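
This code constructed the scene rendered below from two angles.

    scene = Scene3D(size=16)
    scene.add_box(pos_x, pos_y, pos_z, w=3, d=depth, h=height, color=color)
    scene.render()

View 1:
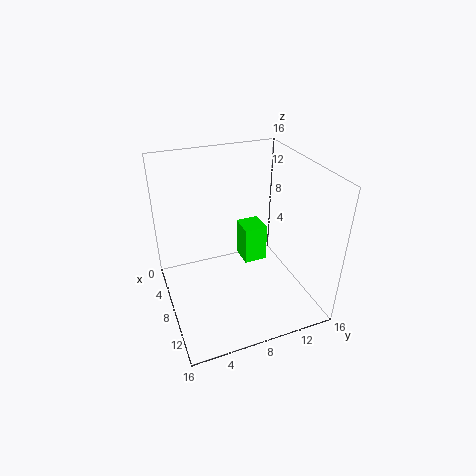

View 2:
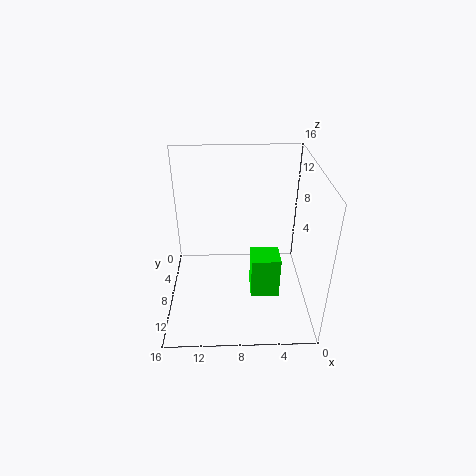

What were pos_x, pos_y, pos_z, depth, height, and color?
pos_x = 3.75
pos_y = 9.5
pos_z = 3.25
depth = 2.75
height = 4.5
color = 'lime'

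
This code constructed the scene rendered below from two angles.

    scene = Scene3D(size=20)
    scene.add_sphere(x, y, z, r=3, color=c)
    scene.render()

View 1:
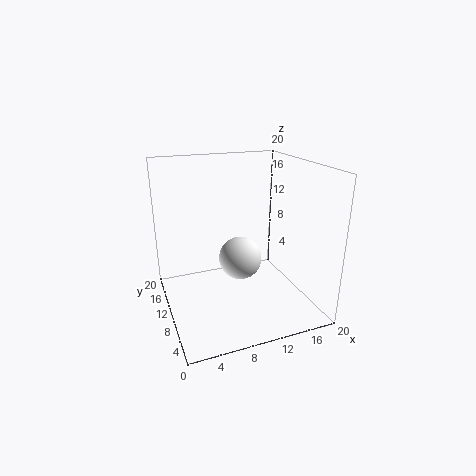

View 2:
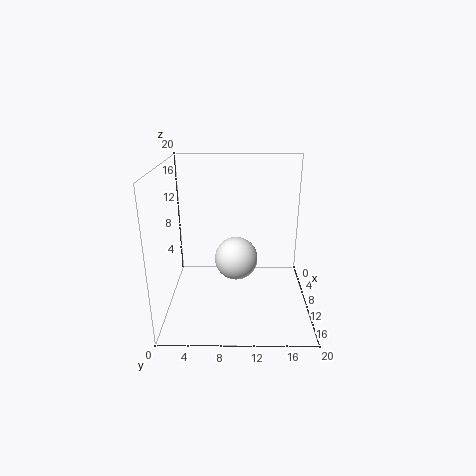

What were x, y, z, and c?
x = 10.25, y = 9.75, z = 7, c = 'white'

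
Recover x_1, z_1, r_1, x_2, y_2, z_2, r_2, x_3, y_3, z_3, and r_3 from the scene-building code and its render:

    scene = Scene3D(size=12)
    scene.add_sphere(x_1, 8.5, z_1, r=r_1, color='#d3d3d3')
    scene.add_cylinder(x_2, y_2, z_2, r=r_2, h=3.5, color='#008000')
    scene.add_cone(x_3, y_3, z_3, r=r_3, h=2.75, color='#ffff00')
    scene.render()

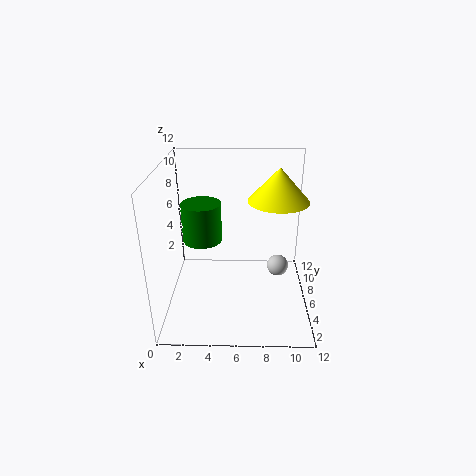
x_1 = 9.75; z_1 = 1.75; r_1 = 1; x_2 = 2.75; y_2 = 8; z_2 = 4.75; r_2 = 1.75; x_3 = 9.25; y_3 = 6.75; z_3 = 9; r_3 = 2.5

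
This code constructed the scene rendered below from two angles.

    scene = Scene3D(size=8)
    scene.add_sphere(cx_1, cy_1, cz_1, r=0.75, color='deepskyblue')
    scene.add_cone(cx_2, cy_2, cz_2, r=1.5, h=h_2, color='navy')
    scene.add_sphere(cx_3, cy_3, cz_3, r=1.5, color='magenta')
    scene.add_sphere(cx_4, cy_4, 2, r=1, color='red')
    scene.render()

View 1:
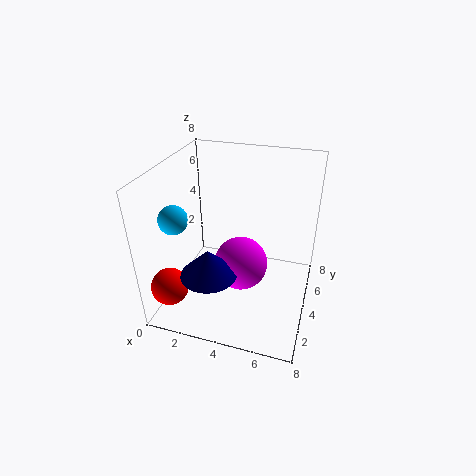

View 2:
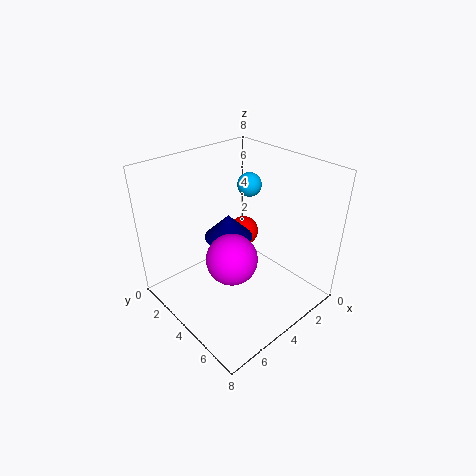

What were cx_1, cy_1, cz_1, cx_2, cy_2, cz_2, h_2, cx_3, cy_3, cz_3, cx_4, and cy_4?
cx_1 = 1.25, cy_1 = 2, cz_1 = 5.75, cx_2 = 3, cy_2 = 2, cz_2 = 2.75, h_2 = 1.5, cx_3 = 4.25, cy_3 = 3.75, cz_3 = 2.5, cx_4 = 1, cy_4 = 1.25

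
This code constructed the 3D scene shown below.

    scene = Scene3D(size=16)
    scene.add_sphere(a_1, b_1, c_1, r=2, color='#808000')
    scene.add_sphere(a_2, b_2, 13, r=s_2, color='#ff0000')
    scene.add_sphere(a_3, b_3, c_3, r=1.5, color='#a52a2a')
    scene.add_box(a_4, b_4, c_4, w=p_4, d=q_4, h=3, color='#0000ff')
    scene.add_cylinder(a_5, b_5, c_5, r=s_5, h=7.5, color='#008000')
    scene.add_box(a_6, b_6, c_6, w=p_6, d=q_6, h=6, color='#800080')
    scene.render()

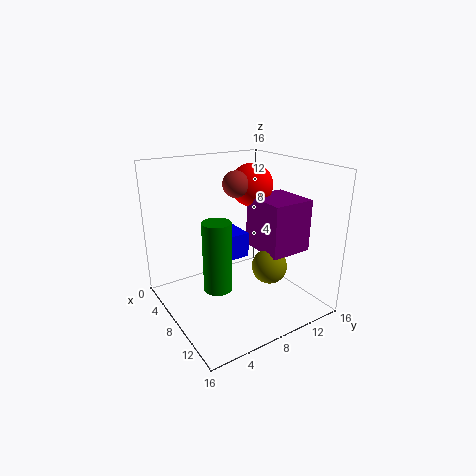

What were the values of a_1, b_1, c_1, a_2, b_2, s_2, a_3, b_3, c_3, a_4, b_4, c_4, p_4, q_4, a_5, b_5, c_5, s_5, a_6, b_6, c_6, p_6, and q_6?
a_1 = 10, b_1 = 11, c_1 = 4.5, a_2 = 5.5, b_2 = 11.5, s_2 = 2.5, a_3 = 6, b_3 = 9, c_3 = 13.5, a_4 = 3, b_4 = 6.5, c_4 = 4.5, p_4 = 3.5, q_4 = 4, a_5 = 9.5, b_5 = 4.5, c_5 = 3.5, s_5 = 1.5, a_6 = 6, b_6 = 10.5, c_6 = 6, p_6 = 5.5, q_6 = 5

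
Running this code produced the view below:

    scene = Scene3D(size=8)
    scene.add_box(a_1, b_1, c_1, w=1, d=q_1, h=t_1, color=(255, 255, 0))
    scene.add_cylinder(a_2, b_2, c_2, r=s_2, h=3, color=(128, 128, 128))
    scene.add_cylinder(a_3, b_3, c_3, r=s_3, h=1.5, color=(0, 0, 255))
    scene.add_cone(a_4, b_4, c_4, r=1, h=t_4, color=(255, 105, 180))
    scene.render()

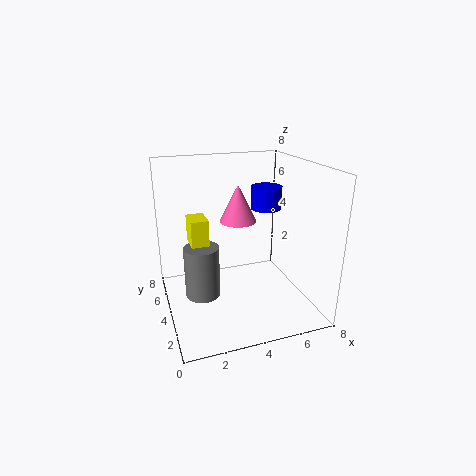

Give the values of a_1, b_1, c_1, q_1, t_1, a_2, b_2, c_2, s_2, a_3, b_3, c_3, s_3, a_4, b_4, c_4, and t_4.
a_1 = 1.5, b_1 = 4.5, c_1 = 3.5, q_1 = 1.5, t_1 = 1.5, a_2 = 2, b_2 = 4.5, c_2 = 0.5, s_2 = 1, a_3 = 7, b_3 = 7, c_3 = 4.5, s_3 = 1, a_4 = 4, b_4 = 4, c_4 = 5, t_4 = 2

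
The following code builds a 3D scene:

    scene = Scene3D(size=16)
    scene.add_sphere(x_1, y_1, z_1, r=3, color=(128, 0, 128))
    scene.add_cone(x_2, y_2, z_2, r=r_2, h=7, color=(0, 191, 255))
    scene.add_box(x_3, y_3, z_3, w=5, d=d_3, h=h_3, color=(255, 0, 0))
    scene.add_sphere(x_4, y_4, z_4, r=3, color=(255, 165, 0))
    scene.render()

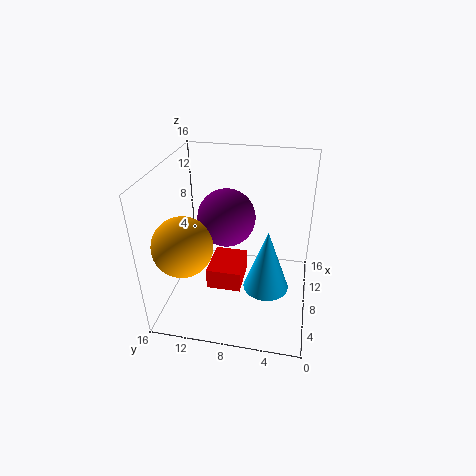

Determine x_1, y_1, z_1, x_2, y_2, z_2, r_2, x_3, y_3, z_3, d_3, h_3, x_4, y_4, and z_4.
x_1 = 7
y_1 = 9
z_1 = 11
x_2 = 6.5
y_2 = 4.5
z_2 = 3
r_2 = 2.5
x_3 = 6.5
y_3 = 7.5
z_3 = 1.5
d_3 = 4
h_3 = 2.5
x_4 = 3
y_4 = 12.5
z_4 = 9.5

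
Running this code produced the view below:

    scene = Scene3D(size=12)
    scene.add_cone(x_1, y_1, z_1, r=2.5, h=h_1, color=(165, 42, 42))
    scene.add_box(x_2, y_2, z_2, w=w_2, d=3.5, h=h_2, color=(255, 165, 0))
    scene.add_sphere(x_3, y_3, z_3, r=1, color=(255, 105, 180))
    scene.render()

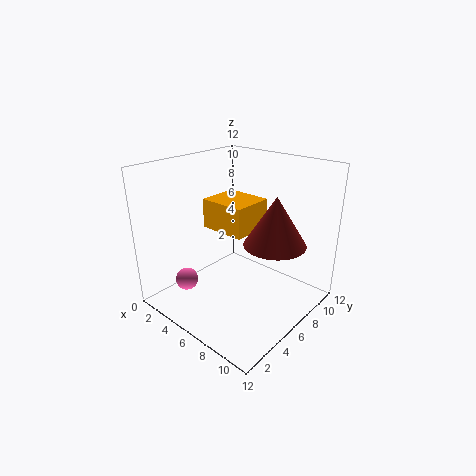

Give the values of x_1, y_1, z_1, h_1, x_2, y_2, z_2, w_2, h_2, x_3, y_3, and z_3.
x_1 = 9
y_1 = 7
z_1 = 6
h_1 = 4
x_2 = 3
y_2 = 5
z_2 = 6.5
w_2 = 4
h_2 = 2.5
x_3 = 2
y_3 = 3.5
z_3 = 1.5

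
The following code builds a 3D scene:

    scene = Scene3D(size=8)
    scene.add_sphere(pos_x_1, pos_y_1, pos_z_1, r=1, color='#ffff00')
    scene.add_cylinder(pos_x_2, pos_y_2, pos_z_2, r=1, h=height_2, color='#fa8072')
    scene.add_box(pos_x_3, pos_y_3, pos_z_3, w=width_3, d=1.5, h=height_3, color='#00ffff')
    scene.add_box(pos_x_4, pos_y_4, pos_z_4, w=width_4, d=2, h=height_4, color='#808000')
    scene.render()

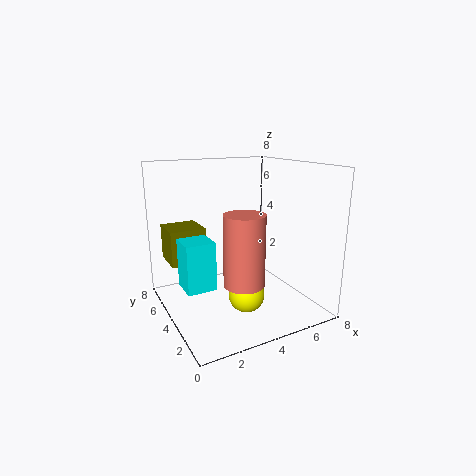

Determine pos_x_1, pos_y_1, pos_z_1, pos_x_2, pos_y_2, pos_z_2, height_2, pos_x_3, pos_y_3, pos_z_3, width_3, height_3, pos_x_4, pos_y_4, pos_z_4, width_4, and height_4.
pos_x_1 = 4; pos_y_1 = 3; pos_z_1 = 1; pos_x_2 = 3; pos_y_2 = 1.5; pos_z_2 = 2.5; height_2 = 3.5; pos_x_3 = 0.5; pos_y_3 = 2.5; pos_z_3 = 2; width_3 = 1.5; height_3 = 2.5; pos_x_4 = 0.5; pos_y_4 = 5; pos_z_4 = 2.5; width_4 = 2; height_4 = 2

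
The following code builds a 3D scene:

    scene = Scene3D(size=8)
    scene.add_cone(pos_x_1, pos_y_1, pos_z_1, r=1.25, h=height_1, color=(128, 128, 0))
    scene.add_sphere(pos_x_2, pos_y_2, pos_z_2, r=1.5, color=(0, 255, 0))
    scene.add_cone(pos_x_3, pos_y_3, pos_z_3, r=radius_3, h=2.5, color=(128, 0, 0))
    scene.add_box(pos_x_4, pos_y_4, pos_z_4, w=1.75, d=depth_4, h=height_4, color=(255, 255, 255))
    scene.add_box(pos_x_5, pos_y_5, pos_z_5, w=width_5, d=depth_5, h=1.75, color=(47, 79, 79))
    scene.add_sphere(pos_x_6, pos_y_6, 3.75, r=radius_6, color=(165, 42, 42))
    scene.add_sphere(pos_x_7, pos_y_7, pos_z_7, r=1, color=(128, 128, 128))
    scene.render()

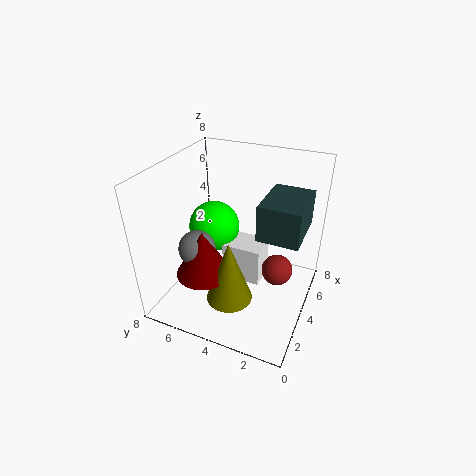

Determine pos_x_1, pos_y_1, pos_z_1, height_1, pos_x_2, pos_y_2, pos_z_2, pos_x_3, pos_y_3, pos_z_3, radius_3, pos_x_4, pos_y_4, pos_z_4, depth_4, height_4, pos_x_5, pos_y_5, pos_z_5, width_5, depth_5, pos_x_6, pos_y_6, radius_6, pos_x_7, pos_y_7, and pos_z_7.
pos_x_1 = 2.25; pos_y_1 = 3.75; pos_z_1 = 1.25; height_1 = 3.5; pos_x_2 = 5; pos_y_2 = 6; pos_z_2 = 3.75; pos_x_3 = 2.25; pos_y_3 = 5.25; pos_z_3 = 2.5; radius_3 = 1.5; pos_x_4 = 4; pos_y_4 = 2.75; pos_z_4 = 1; depth_4 = 2.25; height_4 = 2.25; pos_x_5 = 2; pos_y_5 = 0.25; pos_z_5 = 5.5; width_5 = 2.75; depth_5 = 2; pos_x_6 = 2.5; pos_y_6 = 1.25; radius_6 = 0.75; pos_x_7 = 2.5; pos_y_7 = 5.75; pos_z_7 = 3.75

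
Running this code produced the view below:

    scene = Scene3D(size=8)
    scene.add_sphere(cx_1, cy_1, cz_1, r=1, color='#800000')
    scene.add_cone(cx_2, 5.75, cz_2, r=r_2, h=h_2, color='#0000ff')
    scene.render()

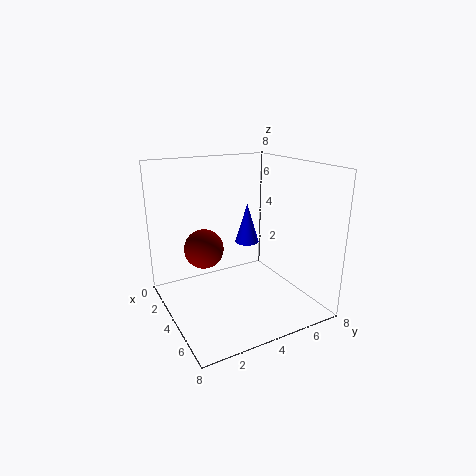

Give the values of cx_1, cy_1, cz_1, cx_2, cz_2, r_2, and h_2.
cx_1 = 4.5; cy_1 = 1.75; cz_1 = 4; cx_2 = 2; cz_2 = 2.75; r_2 = 0.75; h_2 = 2.5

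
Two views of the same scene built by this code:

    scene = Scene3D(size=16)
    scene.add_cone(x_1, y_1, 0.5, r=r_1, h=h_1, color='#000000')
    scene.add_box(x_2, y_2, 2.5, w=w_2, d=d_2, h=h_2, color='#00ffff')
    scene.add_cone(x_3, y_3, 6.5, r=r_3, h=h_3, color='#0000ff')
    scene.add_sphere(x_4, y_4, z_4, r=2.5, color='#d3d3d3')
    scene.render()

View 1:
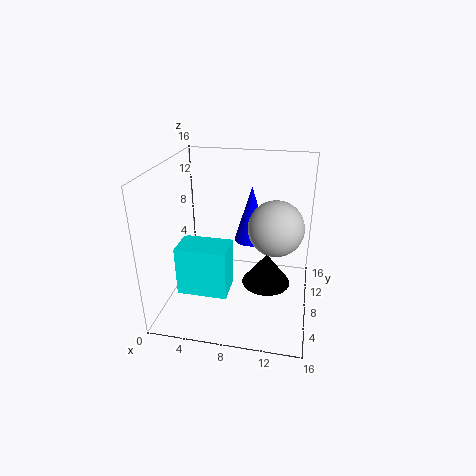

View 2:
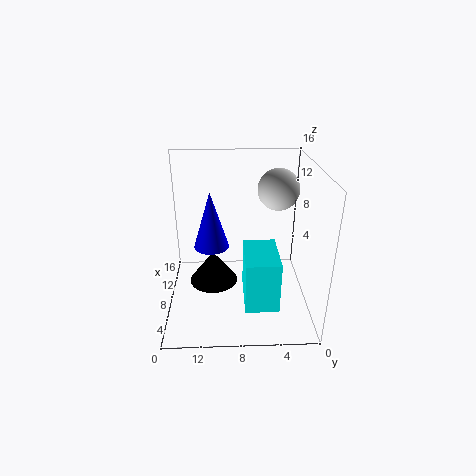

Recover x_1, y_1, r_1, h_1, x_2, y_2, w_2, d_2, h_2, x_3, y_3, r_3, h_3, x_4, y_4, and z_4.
x_1 = 11, y_1 = 11, r_1 = 3, h_1 = 4, x_2 = 2, y_2 = 4, w_2 = 5.5, d_2 = 3.5, h_2 = 5.5, x_3 = 9, y_3 = 11, r_3 = 2, h_3 = 6.5, x_4 = 12.5, y_4 = 3, z_4 = 12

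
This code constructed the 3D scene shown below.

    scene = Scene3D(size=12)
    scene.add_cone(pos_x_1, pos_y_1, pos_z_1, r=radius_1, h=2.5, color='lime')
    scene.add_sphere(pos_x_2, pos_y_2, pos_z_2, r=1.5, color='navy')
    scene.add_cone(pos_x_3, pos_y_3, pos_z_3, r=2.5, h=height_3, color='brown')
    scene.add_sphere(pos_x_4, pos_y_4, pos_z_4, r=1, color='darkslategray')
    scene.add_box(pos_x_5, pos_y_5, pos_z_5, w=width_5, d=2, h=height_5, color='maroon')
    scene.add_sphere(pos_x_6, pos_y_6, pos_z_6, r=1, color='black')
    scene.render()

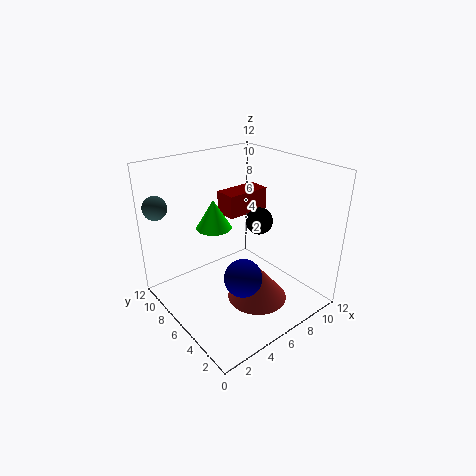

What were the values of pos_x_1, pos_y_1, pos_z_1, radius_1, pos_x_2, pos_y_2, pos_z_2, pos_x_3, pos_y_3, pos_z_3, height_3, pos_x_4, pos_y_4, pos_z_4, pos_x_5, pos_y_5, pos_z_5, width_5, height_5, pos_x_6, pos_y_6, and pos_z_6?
pos_x_1 = 5, pos_y_1 = 8, pos_z_1 = 6.5, radius_1 = 1.5, pos_x_2 = 4.5, pos_y_2 = 3.5, pos_z_2 = 4, pos_x_3 = 6.5, pos_y_3 = 4, pos_z_3 = 1, height_3 = 3, pos_x_4 = 1, pos_y_4 = 10.5, pos_z_4 = 8.5, pos_x_5 = 6.5, pos_y_5 = 7.5, pos_z_5 = 7, width_5 = 4, height_5 = 2, pos_x_6 = 6, pos_y_6 = 3.5, pos_z_6 = 8.5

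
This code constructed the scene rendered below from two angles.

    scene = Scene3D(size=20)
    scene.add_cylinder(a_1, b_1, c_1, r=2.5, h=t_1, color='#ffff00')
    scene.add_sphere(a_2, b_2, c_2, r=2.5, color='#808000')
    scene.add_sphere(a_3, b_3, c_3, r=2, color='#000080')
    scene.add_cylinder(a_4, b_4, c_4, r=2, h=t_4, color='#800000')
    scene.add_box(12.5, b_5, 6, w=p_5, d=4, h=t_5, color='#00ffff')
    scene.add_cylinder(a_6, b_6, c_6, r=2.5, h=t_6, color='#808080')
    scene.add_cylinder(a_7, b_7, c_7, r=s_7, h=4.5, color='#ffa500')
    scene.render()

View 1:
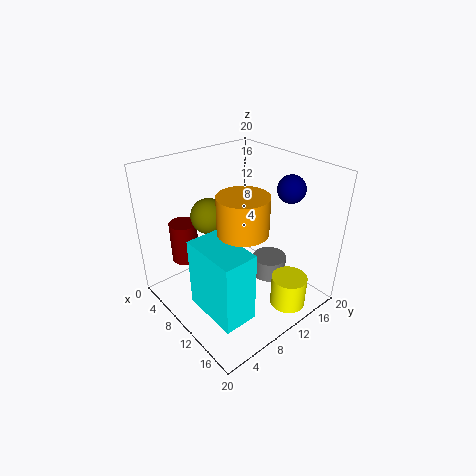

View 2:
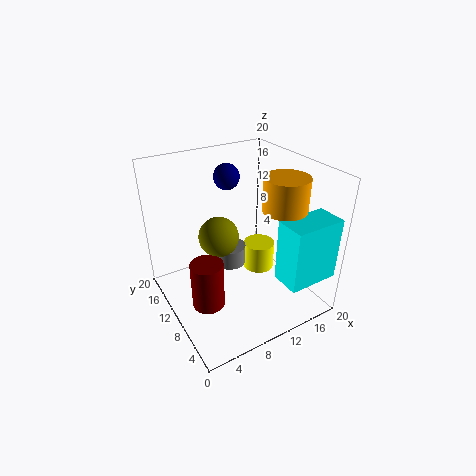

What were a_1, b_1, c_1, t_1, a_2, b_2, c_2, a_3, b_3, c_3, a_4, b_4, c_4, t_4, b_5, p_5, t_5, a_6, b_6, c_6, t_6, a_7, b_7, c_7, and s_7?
a_1 = 16.5
b_1 = 14
c_1 = 0.5
t_1 = 4.5
a_2 = 6
b_2 = 8
c_2 = 12.5
a_3 = 12.5
b_3 = 17.5
c_3 = 16
a_4 = 3
b_4 = 5.5
c_4 = 5
t_4 = 6
b_5 = 0.5
p_5 = 7
t_5 = 8.5
a_6 = 11.5
b_6 = 15
c_6 = 2.5
t_6 = 3
a_7 = 15
b_7 = 6.5
c_7 = 14.5
s_7 = 3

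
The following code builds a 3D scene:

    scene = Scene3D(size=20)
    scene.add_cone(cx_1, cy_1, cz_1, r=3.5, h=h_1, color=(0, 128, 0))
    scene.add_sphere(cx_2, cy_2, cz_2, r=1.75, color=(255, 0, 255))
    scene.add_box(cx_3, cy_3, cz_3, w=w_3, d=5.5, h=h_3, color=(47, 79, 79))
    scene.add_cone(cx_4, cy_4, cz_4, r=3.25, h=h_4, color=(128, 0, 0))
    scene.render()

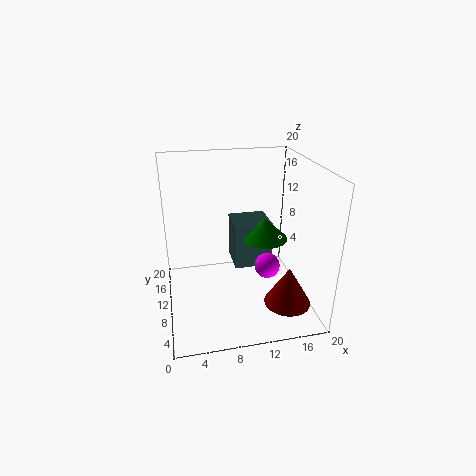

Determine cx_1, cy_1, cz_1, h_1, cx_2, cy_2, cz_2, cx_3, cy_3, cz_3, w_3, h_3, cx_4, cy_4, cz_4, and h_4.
cx_1 = 14.75, cy_1 = 13, cz_1 = 8, h_1 = 3.25, cx_2 = 13.75, cy_2 = 8, cz_2 = 6.25, cx_3 = 10.25, cy_3 = 12.75, cz_3 = 3.25, w_3 = 5.75, h_3 = 7, cx_4 = 16.25, cy_4 = 5.75, cz_4 = 1.25, h_4 = 5.5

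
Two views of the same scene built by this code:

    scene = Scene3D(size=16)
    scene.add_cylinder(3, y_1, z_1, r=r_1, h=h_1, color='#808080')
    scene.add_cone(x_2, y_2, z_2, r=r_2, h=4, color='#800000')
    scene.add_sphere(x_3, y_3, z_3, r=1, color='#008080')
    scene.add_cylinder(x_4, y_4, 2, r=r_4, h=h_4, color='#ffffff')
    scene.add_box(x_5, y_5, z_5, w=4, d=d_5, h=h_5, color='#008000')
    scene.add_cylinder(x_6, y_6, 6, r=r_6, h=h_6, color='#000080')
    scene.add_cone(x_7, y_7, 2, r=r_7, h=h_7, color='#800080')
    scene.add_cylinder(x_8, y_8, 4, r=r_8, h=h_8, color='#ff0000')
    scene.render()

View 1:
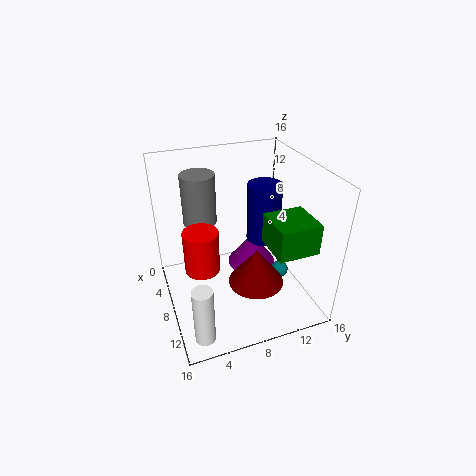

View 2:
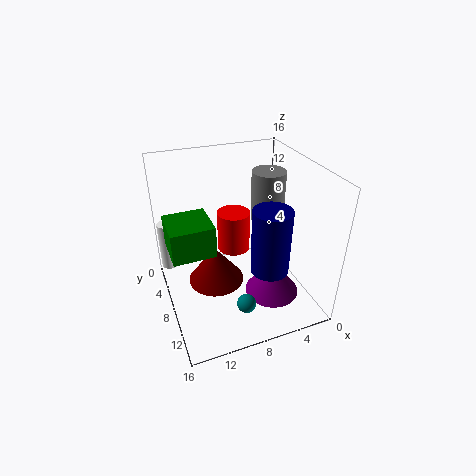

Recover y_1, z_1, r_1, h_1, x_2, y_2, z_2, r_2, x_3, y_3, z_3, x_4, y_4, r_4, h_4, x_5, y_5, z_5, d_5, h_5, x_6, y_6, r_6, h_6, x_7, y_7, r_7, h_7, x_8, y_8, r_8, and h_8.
y_1 = 5; z_1 = 8; r_1 = 2; h_1 = 6; x_2 = 11; y_2 = 9; z_2 = 4; r_2 = 3; x_3 = 9; y_3 = 13; z_3 = 3; x_4 = 15; y_4 = 2; r_4 = 1; h_4 = 6; x_5 = 12; y_5 = 9; z_5 = 10; d_5 = 4; h_5 = 3; x_6 = 6; y_6 = 12; r_6 = 2; h_6 = 7; x_7 = 5; y_7 = 11; r_7 = 3; h_7 = 4; x_8 = 7; y_8 = 4; r_8 = 2; h_8 = 5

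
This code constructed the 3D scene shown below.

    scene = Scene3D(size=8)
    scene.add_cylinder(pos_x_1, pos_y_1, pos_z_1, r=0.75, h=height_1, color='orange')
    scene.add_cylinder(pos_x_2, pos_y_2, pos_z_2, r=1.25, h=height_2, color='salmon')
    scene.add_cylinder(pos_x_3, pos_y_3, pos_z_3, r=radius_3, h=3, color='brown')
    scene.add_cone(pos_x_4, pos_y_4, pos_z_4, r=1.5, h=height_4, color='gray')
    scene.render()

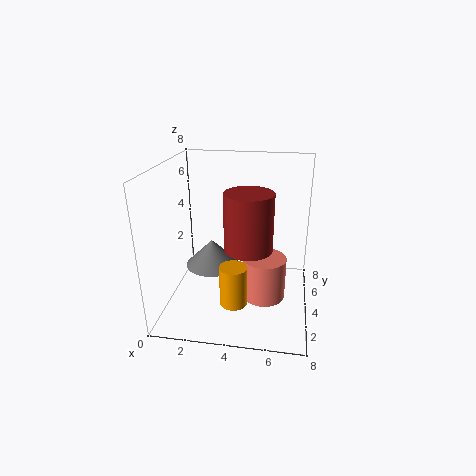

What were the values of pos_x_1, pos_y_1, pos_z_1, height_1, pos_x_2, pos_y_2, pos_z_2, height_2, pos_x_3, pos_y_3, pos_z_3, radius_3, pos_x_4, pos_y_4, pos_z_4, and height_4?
pos_x_1 = 4
pos_y_1 = 2.5
pos_z_1 = 0.75
height_1 = 2.25
pos_x_2 = 5.5
pos_y_2 = 4.25
pos_z_2 = 0.25
height_2 = 2.5
pos_x_3 = 4.75
pos_y_3 = 2.75
pos_z_3 = 4
radius_3 = 1.25
pos_x_4 = 2.5
pos_y_4 = 4
pos_z_4 = 2.25
height_4 = 1.5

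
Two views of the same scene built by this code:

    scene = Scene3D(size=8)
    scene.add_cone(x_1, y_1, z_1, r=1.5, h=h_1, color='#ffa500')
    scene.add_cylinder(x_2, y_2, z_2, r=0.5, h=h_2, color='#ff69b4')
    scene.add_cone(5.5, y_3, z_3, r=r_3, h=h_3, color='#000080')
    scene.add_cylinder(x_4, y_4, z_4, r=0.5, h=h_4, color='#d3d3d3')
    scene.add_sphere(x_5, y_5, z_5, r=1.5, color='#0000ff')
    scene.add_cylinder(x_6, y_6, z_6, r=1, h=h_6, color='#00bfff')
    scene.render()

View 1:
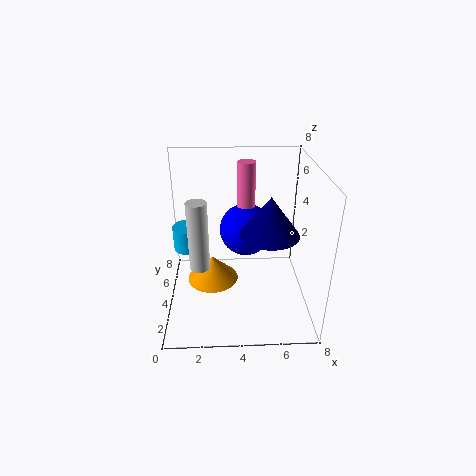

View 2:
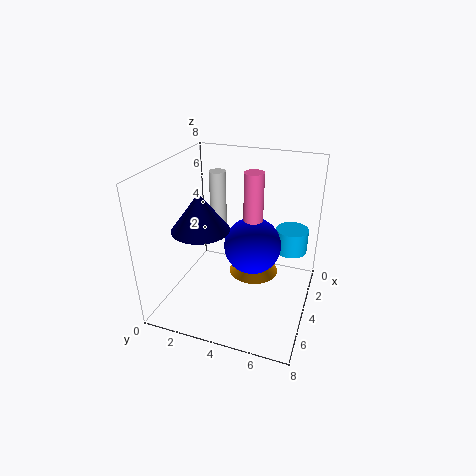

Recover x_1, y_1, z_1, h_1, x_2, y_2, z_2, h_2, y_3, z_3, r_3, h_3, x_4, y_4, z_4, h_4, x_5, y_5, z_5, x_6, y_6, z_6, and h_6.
x_1 = 2.5, y_1 = 4.5, z_1 = 1, h_1 = 1.5, x_2 = 4.5, y_2 = 5, z_2 = 5.5, h_2 = 2.5, y_3 = 2.5, z_3 = 5, r_3 = 1.5, h_3 = 2, x_4 = 2, y_4 = 2, z_4 = 3.5, h_4 = 3.5, x_5 = 4.5, y_5 = 5, z_5 = 4, x_6 = 1, y_6 = 6.5, z_6 = 2, h_6 = 1.5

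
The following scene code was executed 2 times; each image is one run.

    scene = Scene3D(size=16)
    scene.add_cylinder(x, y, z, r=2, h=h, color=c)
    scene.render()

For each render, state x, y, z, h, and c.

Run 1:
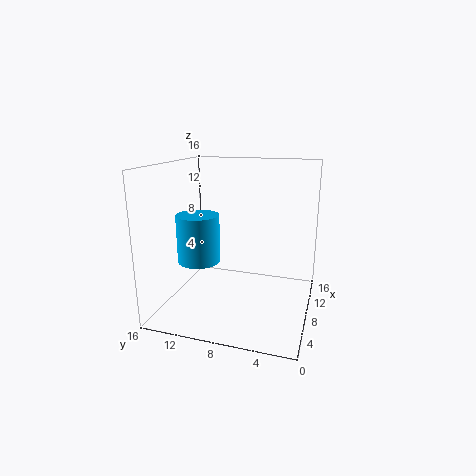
x = 2; y = 10; z = 7.5; h = 4.5; c = 'deepskyblue'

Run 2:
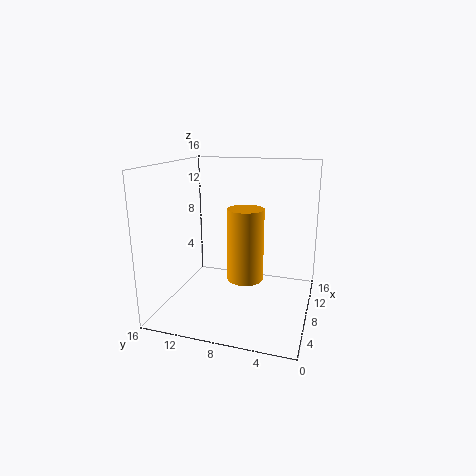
x = 7.5; y = 7; z = 3.5; h = 8; c = 'orange'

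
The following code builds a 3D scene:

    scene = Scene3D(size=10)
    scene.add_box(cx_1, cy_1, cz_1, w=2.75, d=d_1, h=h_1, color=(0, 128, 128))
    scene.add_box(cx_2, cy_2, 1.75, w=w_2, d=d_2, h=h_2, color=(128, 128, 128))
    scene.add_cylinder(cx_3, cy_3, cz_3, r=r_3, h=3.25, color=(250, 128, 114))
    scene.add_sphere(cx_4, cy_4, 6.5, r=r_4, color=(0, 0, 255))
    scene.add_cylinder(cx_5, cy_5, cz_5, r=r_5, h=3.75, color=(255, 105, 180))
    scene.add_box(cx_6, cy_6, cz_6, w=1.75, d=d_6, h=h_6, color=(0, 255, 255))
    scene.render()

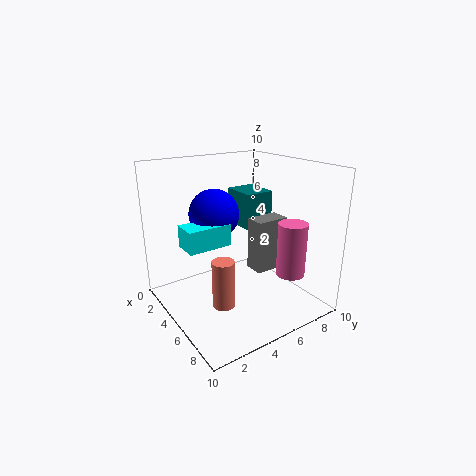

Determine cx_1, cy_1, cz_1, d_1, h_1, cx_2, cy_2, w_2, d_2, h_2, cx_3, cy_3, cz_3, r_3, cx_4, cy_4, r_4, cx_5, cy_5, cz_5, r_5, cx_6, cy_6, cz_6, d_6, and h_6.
cx_1 = 1, cy_1 = 6.75, cz_1 = 4.75, d_1 = 2.25, h_1 = 2.75, cx_2 = 3.75, cy_2 = 6.75, w_2 = 1.5, d_2 = 2.5, h_2 = 4, cx_3 = 6.25, cy_3 = 3, cz_3 = 1, r_3 = 0.75, cx_4 = 3.5, cy_4 = 4, r_4 = 1.75, cx_5 = 7.5, cy_5 = 7.75, cz_5 = 2.5, r_5 = 1, cx_6 = 3.5, cy_6 = 1.25, cz_6 = 4.75, d_6 = 3, h_6 = 1.5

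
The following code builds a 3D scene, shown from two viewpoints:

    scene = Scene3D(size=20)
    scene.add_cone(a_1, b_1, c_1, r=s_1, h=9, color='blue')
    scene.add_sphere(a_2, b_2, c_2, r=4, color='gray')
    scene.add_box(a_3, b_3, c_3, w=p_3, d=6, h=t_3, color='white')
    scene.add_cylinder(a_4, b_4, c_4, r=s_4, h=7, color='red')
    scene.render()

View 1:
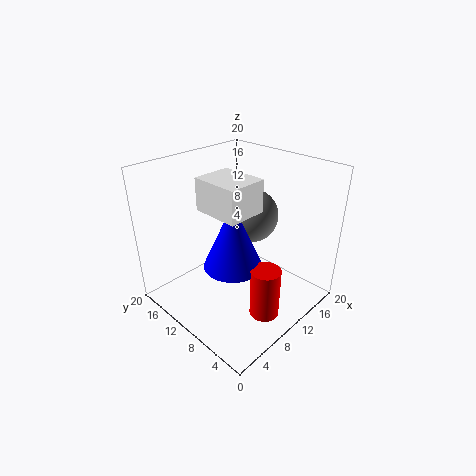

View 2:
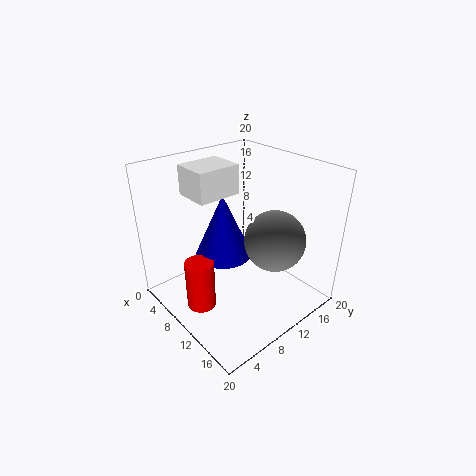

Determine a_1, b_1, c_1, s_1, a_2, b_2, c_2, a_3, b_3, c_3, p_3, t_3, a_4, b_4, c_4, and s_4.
a_1 = 8
b_1 = 9
c_1 = 7
s_1 = 4
a_2 = 15
b_2 = 12
c_2 = 11
a_3 = 4
b_3 = 5
c_3 = 16
p_3 = 5
t_3 = 4
a_4 = 9
b_4 = 4
c_4 = 1
s_4 = 2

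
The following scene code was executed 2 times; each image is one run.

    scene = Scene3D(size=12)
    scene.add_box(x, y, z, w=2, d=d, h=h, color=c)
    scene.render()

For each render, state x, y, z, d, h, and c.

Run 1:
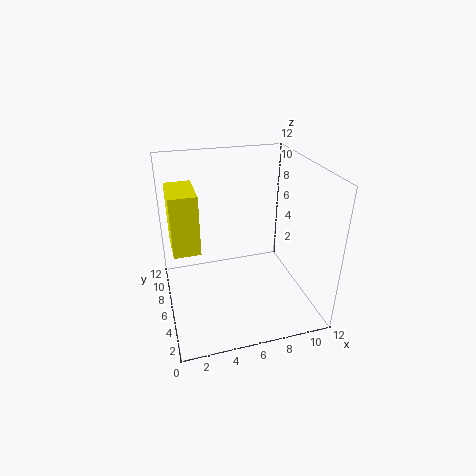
x = 0.5
y = 3.5
z = 6.5
d = 3.5
h = 4.5
c = 'yellow'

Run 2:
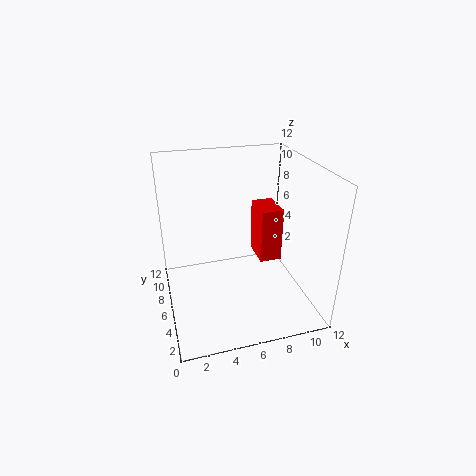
x = 8.5
y = 7
z = 2.5
d = 3
h = 5
c = 'red'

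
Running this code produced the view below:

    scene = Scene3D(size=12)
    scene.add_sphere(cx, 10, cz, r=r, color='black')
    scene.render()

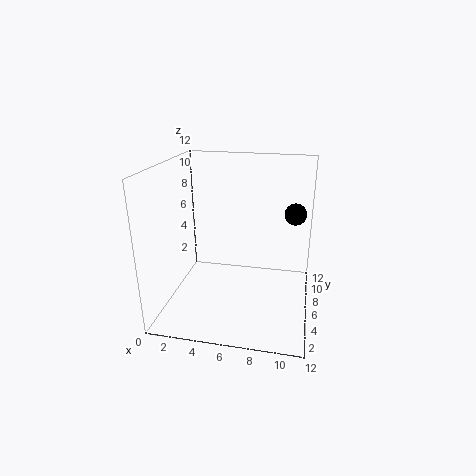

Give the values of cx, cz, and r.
cx = 10.5; cz = 7; r = 1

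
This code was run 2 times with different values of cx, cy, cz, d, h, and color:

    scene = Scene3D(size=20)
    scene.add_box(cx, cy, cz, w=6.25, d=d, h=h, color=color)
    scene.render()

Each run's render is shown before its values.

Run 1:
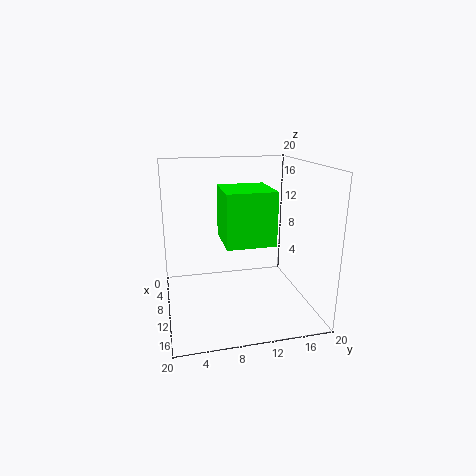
cx = 11
cy = 7
cz = 11.25
d = 6
h = 6.5
color = 'lime'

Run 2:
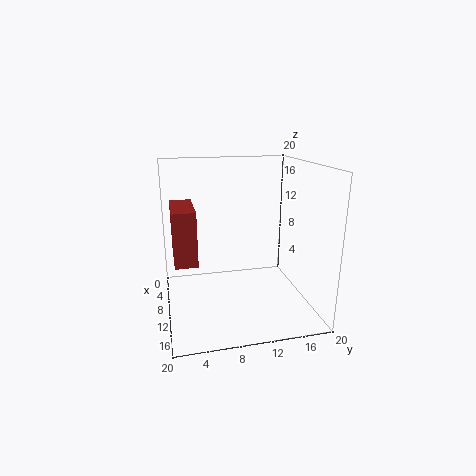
cx = 13
cy = 1
cz = 10.5
d = 2.5
h = 6
color = 'brown'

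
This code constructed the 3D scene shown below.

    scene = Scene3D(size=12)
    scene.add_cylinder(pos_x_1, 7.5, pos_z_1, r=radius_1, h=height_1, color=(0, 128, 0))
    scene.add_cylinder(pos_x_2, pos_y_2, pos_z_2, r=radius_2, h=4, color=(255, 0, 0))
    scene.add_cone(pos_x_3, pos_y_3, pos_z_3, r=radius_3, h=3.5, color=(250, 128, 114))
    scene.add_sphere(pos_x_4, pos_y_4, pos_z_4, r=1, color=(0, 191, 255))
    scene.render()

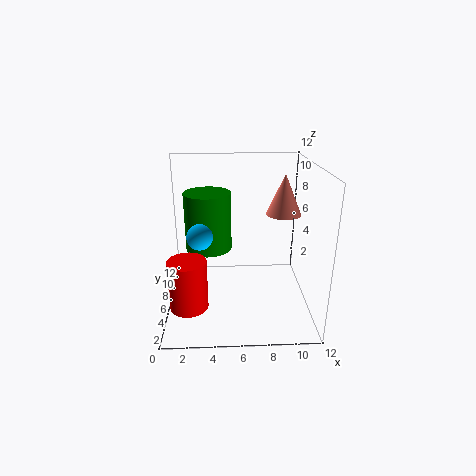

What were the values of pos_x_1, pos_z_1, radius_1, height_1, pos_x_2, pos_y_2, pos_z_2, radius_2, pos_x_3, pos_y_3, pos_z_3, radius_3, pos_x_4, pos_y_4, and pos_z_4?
pos_x_1 = 3.5
pos_z_1 = 4.5
radius_1 = 2
height_1 = 5
pos_x_2 = 2
pos_y_2 = 3
pos_z_2 = 1.5
radius_2 = 1.5
pos_x_3 = 10
pos_y_3 = 7.5
pos_z_3 = 7.5
radius_3 = 1.5
pos_x_4 = 3
pos_y_4 = 4
pos_z_4 = 7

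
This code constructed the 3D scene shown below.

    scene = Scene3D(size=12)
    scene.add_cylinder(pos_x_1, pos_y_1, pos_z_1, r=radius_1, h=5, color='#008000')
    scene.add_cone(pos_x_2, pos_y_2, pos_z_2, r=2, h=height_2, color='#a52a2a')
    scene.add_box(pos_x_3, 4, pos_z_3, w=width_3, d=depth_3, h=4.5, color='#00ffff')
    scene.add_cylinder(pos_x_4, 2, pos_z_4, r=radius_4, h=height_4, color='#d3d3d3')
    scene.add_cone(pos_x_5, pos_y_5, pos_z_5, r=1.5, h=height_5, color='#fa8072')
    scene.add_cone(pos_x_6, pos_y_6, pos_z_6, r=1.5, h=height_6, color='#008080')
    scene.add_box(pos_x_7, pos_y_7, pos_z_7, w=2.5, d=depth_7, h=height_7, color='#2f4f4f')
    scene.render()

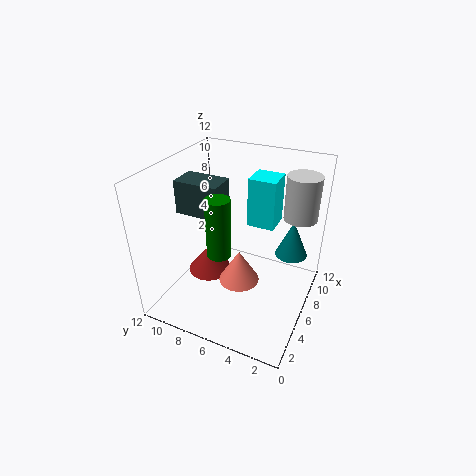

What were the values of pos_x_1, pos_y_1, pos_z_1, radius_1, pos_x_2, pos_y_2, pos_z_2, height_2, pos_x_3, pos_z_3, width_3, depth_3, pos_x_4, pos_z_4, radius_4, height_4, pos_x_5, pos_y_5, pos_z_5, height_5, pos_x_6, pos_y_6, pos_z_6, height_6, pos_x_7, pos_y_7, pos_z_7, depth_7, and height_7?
pos_x_1 = 4.5
pos_y_1 = 7
pos_z_1 = 5
radius_1 = 1
pos_x_2 = 7
pos_y_2 = 9.5
pos_z_2 = 1
height_2 = 2.5
pos_x_3 = 9
pos_z_3 = 5.5
width_3 = 2.5
depth_3 = 2.5
pos_x_4 = 10.5
pos_z_4 = 6.5
radius_4 = 1.5
height_4 = 4
pos_x_5 = 3
pos_y_5 = 4.5
pos_z_5 = 4.5
height_5 = 2.5
pos_x_6 = 10.5
pos_y_6 = 2.5
pos_z_6 = 2.5
height_6 = 3.5
pos_x_7 = 6
pos_y_7 = 8
pos_z_7 = 7
depth_7 = 4
height_7 = 3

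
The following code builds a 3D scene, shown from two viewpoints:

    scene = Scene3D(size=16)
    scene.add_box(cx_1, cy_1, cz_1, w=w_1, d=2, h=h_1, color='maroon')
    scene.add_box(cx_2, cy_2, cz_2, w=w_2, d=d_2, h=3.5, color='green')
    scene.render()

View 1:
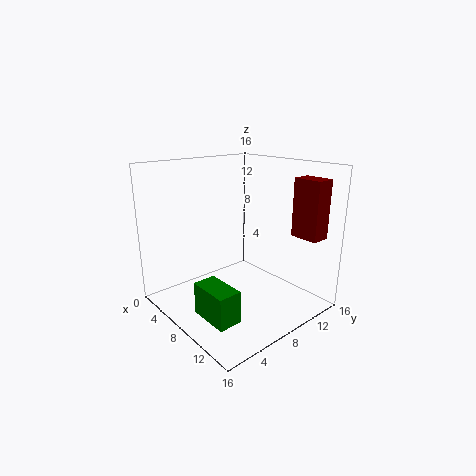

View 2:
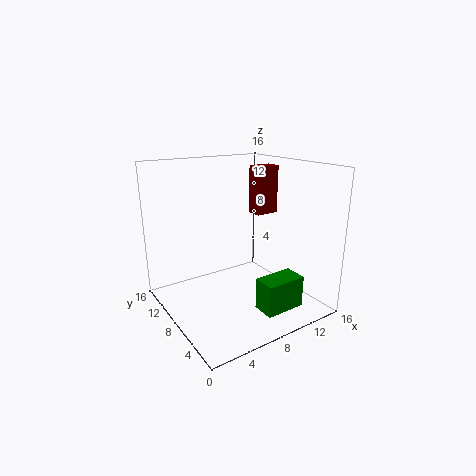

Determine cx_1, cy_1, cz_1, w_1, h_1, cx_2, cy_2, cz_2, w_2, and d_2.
cx_1 = 13; cy_1 = 11; cz_1 = 9; w_1 = 3; h_1 = 6; cx_2 = 8; cy_2 = 2; cz_2 = 1; w_2 = 4.5; d_2 = 2.5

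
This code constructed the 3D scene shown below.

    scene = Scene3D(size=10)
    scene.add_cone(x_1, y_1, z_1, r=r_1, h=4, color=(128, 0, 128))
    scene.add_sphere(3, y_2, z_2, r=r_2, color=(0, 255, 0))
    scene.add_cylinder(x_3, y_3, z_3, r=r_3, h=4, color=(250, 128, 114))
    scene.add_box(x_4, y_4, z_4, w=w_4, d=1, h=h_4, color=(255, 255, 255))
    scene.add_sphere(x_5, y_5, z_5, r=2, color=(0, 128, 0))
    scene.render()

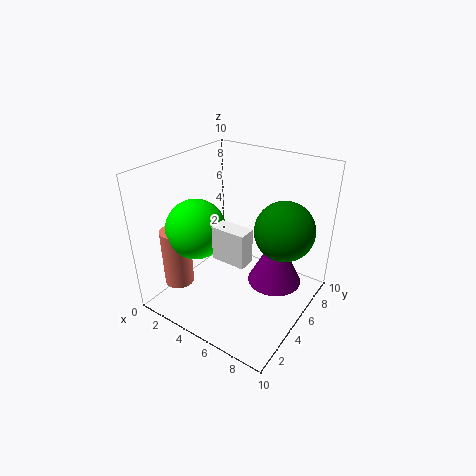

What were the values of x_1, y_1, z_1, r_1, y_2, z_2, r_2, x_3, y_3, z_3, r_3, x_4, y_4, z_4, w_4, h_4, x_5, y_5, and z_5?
x_1 = 7, y_1 = 7, z_1 = 1, r_1 = 2, y_2 = 3, z_2 = 6, r_2 = 2, x_3 = 2, y_3 = 2, z_3 = 2, r_3 = 1, x_4 = 6, y_4 = 1, z_4 = 6, w_4 = 2, h_4 = 2, x_5 = 8, y_5 = 6, z_5 = 6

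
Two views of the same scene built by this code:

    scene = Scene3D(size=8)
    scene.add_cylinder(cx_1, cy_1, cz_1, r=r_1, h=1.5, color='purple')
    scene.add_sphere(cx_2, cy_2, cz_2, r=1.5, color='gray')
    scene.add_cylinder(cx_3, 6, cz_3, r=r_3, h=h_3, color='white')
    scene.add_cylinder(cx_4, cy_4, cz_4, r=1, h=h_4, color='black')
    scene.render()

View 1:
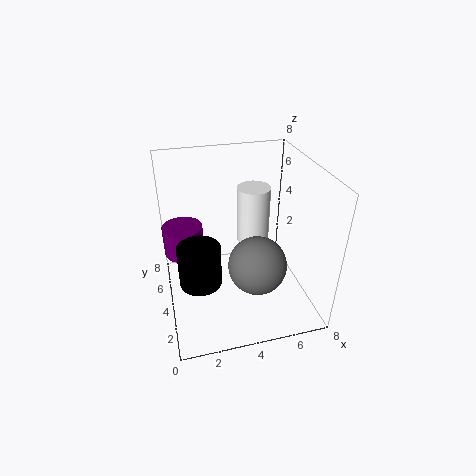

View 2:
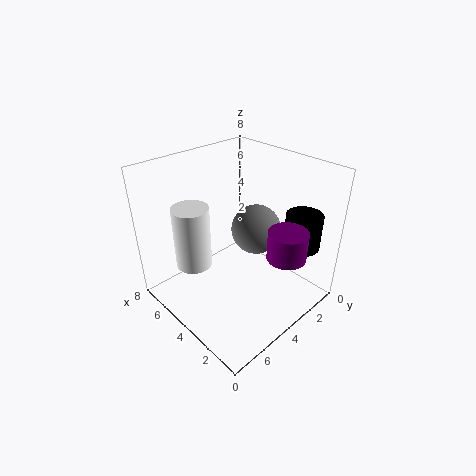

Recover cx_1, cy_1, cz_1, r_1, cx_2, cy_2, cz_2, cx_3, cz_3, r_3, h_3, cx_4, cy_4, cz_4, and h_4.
cx_1 = 1, cy_1 = 3.5, cz_1 = 4, r_1 = 1, cx_2 = 4.5, cy_2 = 2, cz_2 = 3.5, cx_3 = 5.5, cz_3 = 2.5, r_3 = 1, h_3 = 3.5, cx_4 = 1.5, cy_4 = 1.5, cz_4 = 3.5, h_4 = 2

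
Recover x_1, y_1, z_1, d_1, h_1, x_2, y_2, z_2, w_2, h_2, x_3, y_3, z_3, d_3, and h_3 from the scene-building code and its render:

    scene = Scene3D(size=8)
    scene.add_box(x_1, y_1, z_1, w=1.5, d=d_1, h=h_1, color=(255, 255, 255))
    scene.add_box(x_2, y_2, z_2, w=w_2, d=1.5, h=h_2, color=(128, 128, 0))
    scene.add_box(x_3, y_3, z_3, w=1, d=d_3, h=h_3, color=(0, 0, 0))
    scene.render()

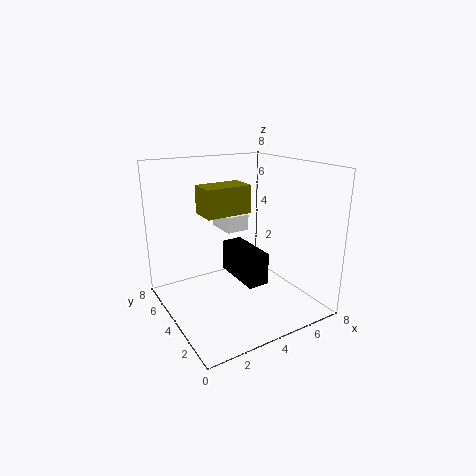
x_1 = 4.5, y_1 = 6, z_1 = 3.5, d_1 = 2, h_1 = 1, x_2 = 2, y_2 = 3.5, z_2 = 5.5, w_2 = 2.5, h_2 = 1.5, x_3 = 2.5, y_3 = 0.5, z_3 = 3, d_3 = 2.5, h_3 = 1.5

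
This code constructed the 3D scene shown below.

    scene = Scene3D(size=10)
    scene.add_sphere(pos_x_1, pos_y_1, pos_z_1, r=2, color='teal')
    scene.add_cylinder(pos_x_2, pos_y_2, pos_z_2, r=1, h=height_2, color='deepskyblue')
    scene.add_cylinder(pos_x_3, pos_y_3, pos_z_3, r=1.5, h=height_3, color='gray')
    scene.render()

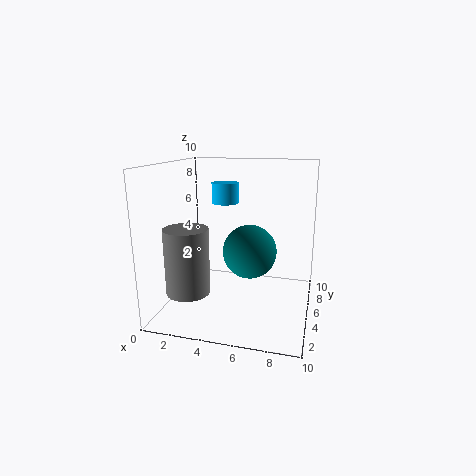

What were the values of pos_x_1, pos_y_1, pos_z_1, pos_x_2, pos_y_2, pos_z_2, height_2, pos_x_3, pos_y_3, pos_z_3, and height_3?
pos_x_1 = 5.5
pos_y_1 = 6.5
pos_z_1 = 3.5
pos_x_2 = 3.5
pos_y_2 = 7
pos_z_2 = 7
height_2 = 1.5
pos_x_3 = 2
pos_y_3 = 3
pos_z_3 = 1.5
height_3 = 4.5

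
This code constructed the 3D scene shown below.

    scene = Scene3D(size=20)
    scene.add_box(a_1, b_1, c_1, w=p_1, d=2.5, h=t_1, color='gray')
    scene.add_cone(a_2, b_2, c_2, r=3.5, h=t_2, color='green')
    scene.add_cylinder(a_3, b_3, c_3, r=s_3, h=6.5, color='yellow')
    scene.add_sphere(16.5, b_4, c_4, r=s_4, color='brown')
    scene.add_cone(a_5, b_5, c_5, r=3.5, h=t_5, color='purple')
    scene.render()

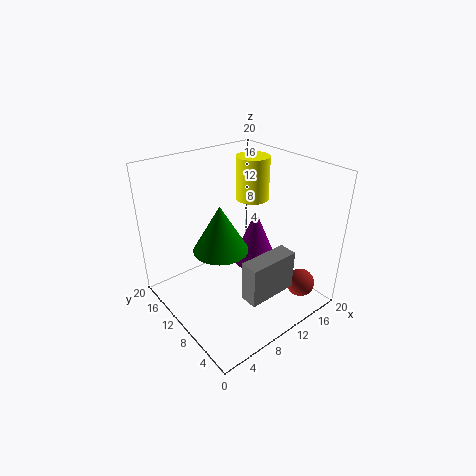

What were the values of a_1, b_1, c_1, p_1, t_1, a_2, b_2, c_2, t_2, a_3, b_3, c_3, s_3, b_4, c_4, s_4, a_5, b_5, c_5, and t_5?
a_1 = 7
b_1 = 3
c_1 = 4
p_1 = 7
t_1 = 5.5
a_2 = 6
b_2 = 8.5
c_2 = 10.5
t_2 = 6
a_3 = 16
b_3 = 14
c_3 = 13
s_3 = 2.5
b_4 = 3.5
c_4 = 3
s_4 = 2
a_5 = 15.5
b_5 = 12.5
c_5 = 3
t_5 = 8.5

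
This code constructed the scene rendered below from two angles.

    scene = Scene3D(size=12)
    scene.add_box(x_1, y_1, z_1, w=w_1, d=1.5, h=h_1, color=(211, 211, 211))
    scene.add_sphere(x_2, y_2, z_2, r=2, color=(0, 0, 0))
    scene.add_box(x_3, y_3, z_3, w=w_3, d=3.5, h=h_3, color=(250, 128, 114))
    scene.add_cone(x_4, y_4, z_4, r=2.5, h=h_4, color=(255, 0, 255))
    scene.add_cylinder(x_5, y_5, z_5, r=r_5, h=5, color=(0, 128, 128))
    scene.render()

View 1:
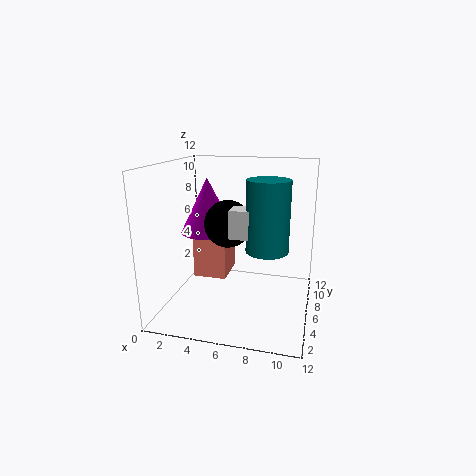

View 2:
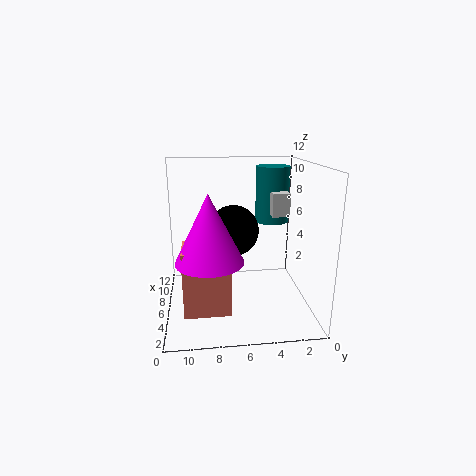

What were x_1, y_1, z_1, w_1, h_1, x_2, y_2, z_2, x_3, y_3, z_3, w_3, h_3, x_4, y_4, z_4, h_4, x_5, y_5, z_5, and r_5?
x_1 = 6.5; y_1 = 1.5; z_1 = 7.5; w_1 = 3; h_1 = 2; x_2 = 5; y_2 = 6.5; z_2 = 7; x_3 = 1.5; y_3 = 7; z_3 = 1.5; w_3 = 3; h_3 = 5; x_4 = 2.5; y_4 = 8.5; z_4 = 5.5; h_4 = 5; x_5 = 9; y_5 = 2.5; z_5 = 6.5; r_5 = 1.5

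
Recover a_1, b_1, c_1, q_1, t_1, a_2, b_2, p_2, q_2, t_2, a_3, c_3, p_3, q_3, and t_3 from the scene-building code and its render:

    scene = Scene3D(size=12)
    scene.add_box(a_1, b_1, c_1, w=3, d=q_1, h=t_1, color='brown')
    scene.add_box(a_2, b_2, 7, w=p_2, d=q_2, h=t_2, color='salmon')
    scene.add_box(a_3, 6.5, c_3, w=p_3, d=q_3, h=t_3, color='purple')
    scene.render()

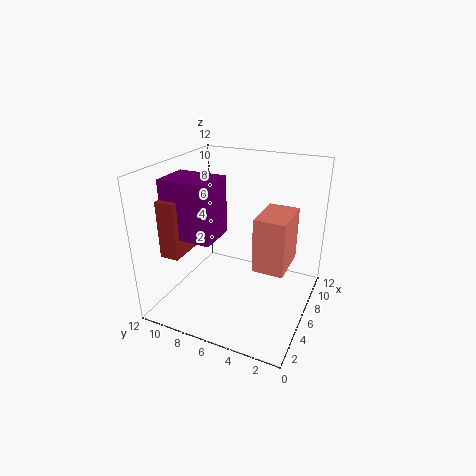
a_1 = 1.5, b_1 = 9, c_1 = 5.5, q_1 = 1.5, t_1 = 4.5, a_2 = 0.5, b_2 = 0.5, p_2 = 3, q_2 = 2, t_2 = 3.5, a_3 = 2, c_3 = 7, p_3 = 3, q_3 = 4, t_3 = 4.5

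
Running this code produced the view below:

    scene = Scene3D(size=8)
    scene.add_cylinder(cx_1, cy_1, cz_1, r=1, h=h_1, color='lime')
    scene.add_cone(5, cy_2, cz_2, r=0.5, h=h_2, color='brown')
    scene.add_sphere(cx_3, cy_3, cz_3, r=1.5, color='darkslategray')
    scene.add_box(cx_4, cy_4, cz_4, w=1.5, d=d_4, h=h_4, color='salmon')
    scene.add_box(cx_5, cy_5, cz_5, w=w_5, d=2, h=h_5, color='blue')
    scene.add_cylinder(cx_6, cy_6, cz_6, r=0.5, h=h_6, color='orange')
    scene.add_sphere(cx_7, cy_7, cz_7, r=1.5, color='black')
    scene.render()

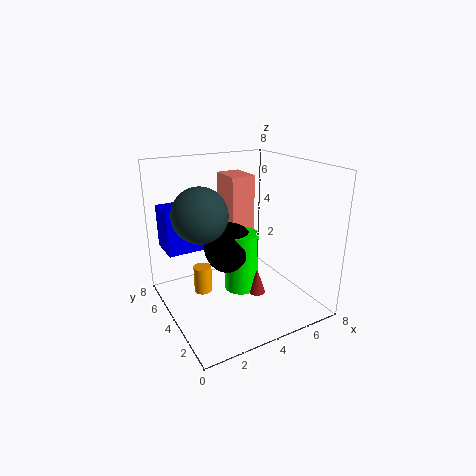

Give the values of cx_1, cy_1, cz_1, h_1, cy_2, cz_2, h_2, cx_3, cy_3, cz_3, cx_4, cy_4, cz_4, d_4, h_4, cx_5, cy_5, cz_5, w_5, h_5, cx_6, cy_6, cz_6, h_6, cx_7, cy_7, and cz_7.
cx_1 = 4.5, cy_1 = 4.5, cz_1 = 0.5, h_1 = 3.5, cy_2 = 3.5, cz_2 = 0.5, h_2 = 1.5, cx_3 = 2, cy_3 = 4.5, cz_3 = 5.5, cx_4 = 4.5, cy_4 = 5.5, cz_4 = 3.5, d_4 = 2, h_4 = 3.5, cx_5 = 0.5, cy_5 = 5.5, cz_5 = 3, w_5 = 2.5, h_5 = 2.5, cx_6 = 2, cy_6 = 4.5, cz_6 = 1, h_6 = 1.5, cx_7 = 4, cy_7 = 5, cz_7 = 3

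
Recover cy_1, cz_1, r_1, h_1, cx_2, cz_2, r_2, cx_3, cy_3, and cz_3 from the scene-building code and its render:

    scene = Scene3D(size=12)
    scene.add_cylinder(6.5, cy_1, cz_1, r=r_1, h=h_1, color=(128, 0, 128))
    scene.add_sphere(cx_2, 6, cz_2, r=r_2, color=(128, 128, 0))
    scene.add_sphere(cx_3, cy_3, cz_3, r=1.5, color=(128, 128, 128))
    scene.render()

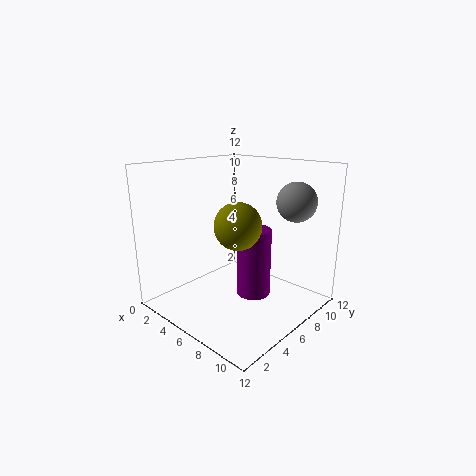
cy_1 = 7.5, cz_1 = 0.5, r_1 = 1.5, h_1 = 6, cx_2 = 6, cz_2 = 7, r_2 = 2, cx_3 = 10.5, cy_3 = 7.5, cz_3 = 9.5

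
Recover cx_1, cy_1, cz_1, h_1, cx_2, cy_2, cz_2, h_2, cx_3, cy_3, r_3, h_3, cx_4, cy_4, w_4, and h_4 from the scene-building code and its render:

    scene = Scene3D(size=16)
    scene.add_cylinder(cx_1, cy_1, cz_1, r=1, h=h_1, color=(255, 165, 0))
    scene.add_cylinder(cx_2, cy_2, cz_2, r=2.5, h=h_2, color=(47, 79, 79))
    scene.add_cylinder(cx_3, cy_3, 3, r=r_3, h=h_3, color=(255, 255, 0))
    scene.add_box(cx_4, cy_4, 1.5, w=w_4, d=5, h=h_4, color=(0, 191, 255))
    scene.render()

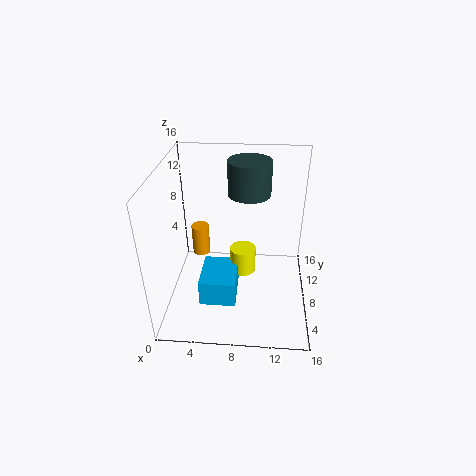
cx_1 = 3.5; cy_1 = 9.5; cz_1 = 5; h_1 = 3.5; cx_2 = 9; cy_2 = 12; cz_2 = 11.5; h_2 = 4; cx_3 = 8.5; cy_3 = 9; r_3 = 1.5; h_3 = 3; cx_4 = 4; cy_4 = 4; w_4 = 4; h_4 = 3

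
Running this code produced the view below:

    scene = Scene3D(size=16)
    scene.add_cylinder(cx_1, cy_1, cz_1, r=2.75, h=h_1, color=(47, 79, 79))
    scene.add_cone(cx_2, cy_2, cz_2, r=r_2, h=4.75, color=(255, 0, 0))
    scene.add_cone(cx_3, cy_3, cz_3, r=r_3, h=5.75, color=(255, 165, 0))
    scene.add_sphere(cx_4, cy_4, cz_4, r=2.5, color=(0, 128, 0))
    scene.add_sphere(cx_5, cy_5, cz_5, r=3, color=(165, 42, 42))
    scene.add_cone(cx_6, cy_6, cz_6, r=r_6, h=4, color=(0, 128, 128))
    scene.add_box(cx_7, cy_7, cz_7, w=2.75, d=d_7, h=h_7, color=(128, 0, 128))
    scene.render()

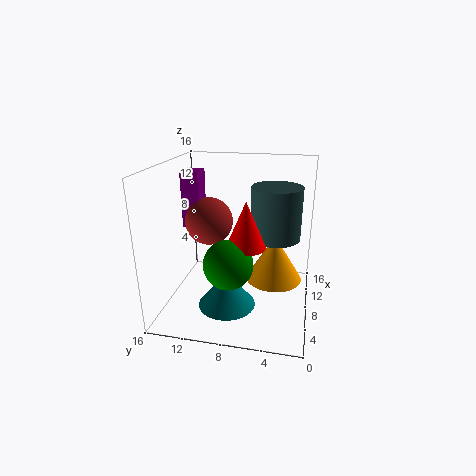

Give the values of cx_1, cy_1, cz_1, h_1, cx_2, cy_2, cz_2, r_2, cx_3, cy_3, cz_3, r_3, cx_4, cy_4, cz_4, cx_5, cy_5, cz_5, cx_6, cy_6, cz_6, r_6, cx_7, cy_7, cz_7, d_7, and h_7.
cx_1 = 9, cy_1 = 4, cz_1 = 8, h_1 = 5.75, cx_2 = 4.75, cy_2 = 6.5, cz_2 = 8.5, r_2 = 2, cx_3 = 12.25, cy_3 = 4.25, cz_3 = 1, r_3 = 3.5, cx_4 = 3.5, cy_4 = 8, cz_4 = 7, cx_5 = 12.5, cy_5 = 12.75, cz_5 = 8, cx_6 = 6.5, cy_6 = 9, cz_6 = 0.25, r_6 = 3.25, cx_7 = 11.75, cy_7 = 13.75, cz_7 = 7.25, d_7 = 2.25, h_7 = 7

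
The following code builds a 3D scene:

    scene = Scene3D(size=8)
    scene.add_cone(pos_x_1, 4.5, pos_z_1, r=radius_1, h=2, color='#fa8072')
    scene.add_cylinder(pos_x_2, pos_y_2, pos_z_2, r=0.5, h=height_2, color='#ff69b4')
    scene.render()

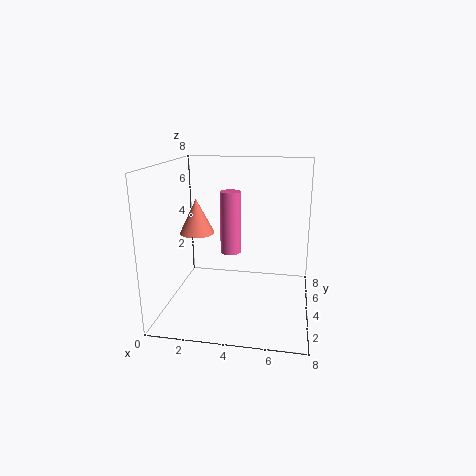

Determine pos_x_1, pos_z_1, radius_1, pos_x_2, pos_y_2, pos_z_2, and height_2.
pos_x_1 = 1.5; pos_z_1 = 4; radius_1 = 1; pos_x_2 = 4; pos_y_2 = 2; pos_z_2 = 4; height_2 = 3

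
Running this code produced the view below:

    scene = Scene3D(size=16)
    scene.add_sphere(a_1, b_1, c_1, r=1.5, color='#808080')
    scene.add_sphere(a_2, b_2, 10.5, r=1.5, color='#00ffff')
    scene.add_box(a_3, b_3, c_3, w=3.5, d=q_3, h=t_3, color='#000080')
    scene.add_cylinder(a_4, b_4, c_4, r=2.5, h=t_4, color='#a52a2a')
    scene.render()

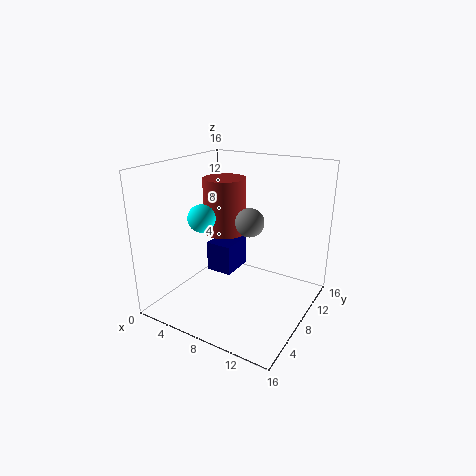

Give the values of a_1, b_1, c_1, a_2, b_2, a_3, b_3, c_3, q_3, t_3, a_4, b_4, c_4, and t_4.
a_1 = 10
b_1 = 7
c_1 = 10.5
a_2 = 5
b_2 = 5.5
a_3 = 1
b_3 = 11.5
c_3 = 0.5
q_3 = 4.5
t_3 = 4
a_4 = 5
b_4 = 10
c_4 = 7.5
t_4 = 6.5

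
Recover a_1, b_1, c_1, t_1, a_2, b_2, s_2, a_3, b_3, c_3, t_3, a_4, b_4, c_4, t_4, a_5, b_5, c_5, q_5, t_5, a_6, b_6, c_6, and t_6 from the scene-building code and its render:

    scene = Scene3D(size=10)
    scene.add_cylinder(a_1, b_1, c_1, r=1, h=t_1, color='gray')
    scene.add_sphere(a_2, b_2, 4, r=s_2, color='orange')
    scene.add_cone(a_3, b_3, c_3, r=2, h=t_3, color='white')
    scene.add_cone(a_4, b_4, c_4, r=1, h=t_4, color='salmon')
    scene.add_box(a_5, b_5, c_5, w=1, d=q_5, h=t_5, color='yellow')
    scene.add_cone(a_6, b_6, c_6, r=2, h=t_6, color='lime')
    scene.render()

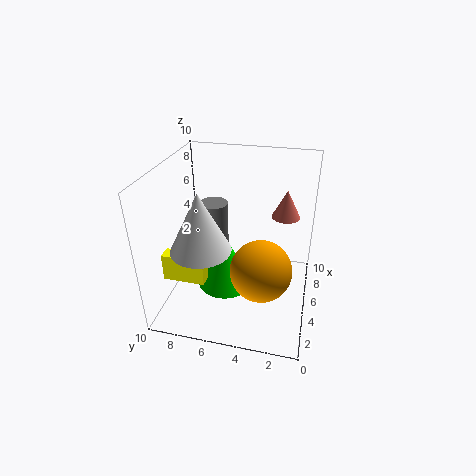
a_1 = 6, b_1 = 7, c_1 = 3, t_1 = 4, a_2 = 3, b_2 = 3, s_2 = 2, a_3 = 3, b_3 = 7, c_3 = 5, t_3 = 4, a_4 = 7, b_4 = 2, c_4 = 6, t_4 = 2, a_5 = 3, b_5 = 7, c_5 = 2, q_5 = 3, t_5 = 2, a_6 = 5, b_6 = 6, c_6 = 1, t_6 = 4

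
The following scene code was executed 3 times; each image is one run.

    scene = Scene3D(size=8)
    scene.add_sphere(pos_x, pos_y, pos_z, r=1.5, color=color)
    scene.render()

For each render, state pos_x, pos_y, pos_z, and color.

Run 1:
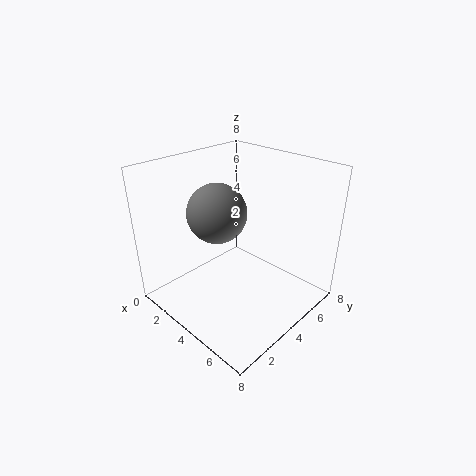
pos_x = 4; pos_y = 2.5; pos_z = 6; color = 'gray'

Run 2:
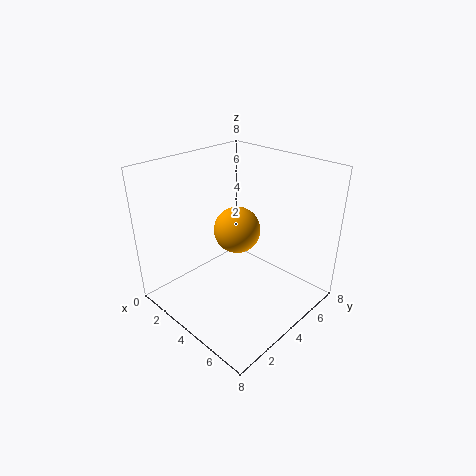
pos_x = 2; pos_y = 6; pos_z = 3; color = 'orange'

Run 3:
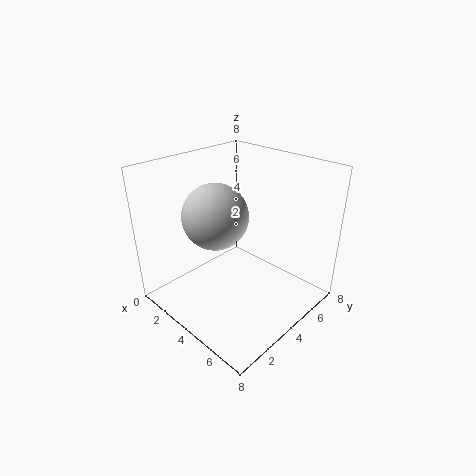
pos_x = 5; pos_y = 1.5; pos_z = 6.5; color = 'lightgray'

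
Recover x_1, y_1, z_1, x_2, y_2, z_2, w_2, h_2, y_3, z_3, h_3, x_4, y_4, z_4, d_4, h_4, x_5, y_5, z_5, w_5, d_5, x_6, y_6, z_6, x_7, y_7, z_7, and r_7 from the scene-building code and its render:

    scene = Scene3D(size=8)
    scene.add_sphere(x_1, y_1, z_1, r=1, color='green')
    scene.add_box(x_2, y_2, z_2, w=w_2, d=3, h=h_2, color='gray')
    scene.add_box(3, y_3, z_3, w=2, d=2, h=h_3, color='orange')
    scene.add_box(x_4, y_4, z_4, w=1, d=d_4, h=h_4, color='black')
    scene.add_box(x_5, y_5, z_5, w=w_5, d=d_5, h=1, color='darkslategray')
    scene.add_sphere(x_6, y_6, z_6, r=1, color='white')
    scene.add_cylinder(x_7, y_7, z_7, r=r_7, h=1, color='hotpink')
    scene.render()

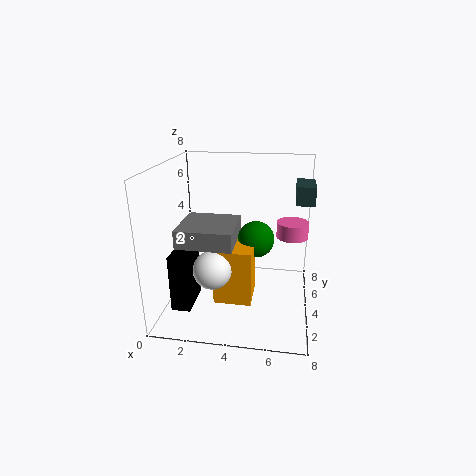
x_1 = 5, y_1 = 4, z_1 = 4, x_2 = 1, y_2 = 2, z_2 = 4, w_2 = 3, h_2 = 1, y_3 = 2, z_3 = 1, h_3 = 3, x_4 = 1, y_4 = 1, z_4 = 1, d_4 = 2, h_4 = 3, x_5 = 7, y_5 = 4, z_5 = 6, w_5 = 1, d_5 = 2, x_6 = 3, y_6 = 2, z_6 = 3, x_7 = 7, y_7 = 7, z_7 = 3, r_7 = 1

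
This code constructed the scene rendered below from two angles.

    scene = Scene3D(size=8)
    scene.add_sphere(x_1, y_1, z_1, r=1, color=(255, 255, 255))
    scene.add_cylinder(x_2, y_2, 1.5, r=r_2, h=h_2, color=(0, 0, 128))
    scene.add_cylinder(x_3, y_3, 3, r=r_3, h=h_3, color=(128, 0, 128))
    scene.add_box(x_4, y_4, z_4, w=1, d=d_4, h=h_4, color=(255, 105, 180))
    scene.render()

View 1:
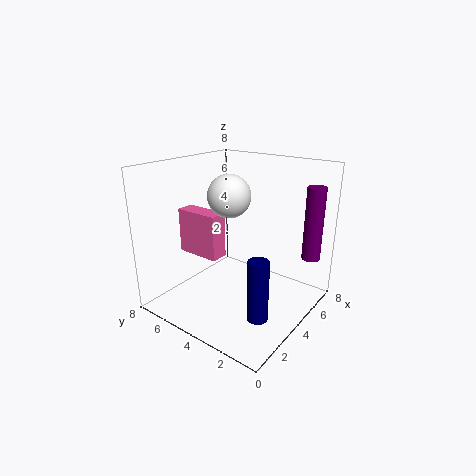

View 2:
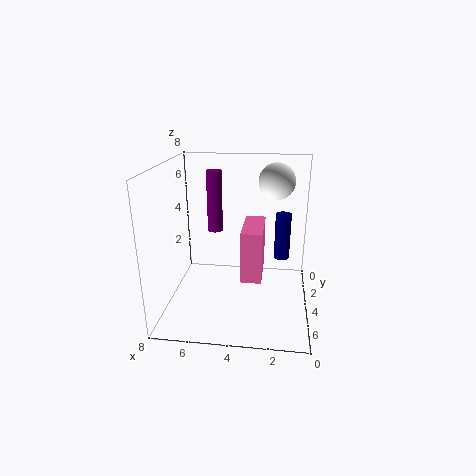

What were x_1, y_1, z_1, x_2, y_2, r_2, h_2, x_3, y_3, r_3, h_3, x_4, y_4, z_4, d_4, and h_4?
x_1 = 2, y_1 = 3, z_1 = 7, x_2 = 1.5, y_2 = 1, r_2 = 0.5, h_2 = 3, x_3 = 6, y_3 = 0.5, r_3 = 0.5, h_3 = 4, x_4 = 2.5, y_4 = 4.5, z_4 = 3, d_4 = 2.5, h_4 = 2.5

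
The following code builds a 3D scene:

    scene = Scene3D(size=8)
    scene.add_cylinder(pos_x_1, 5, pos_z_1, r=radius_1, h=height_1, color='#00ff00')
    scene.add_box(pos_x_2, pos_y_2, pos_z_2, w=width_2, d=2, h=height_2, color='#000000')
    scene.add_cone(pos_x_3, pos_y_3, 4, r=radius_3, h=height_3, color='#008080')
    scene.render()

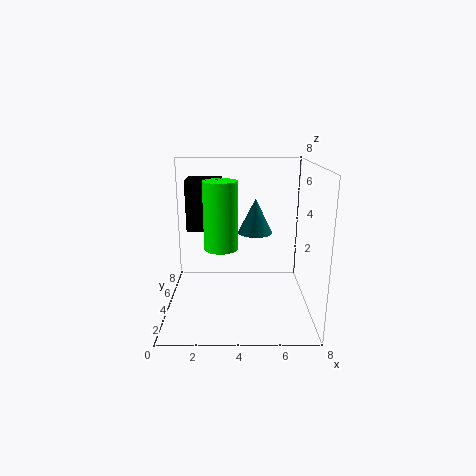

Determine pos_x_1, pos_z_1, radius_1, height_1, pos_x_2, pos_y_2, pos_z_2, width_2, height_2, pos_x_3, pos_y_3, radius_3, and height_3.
pos_x_1 = 3
pos_z_1 = 3
radius_1 = 1
height_1 = 4
pos_x_2 = 1
pos_y_2 = 5
pos_z_2 = 4
width_2 = 2
height_2 = 3
pos_x_3 = 5
pos_y_3 = 5
radius_3 = 1
height_3 = 2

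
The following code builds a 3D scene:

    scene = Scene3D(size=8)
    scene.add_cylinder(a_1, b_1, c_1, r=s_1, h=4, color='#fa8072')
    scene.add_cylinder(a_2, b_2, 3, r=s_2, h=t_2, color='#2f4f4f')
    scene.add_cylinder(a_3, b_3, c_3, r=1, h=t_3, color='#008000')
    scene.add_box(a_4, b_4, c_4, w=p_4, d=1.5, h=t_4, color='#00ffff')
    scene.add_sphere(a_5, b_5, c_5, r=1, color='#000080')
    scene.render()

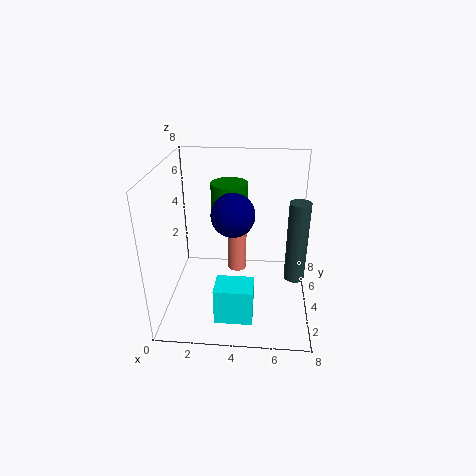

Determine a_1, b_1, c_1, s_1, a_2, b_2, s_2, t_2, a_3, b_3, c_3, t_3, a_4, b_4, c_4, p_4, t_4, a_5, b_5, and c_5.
a_1 = 4, b_1 = 3.5, c_1 = 2.5, s_1 = 0.5, a_2 = 7, b_2 = 2, s_2 = 0.5, t_2 = 4, a_3 = 3.5, b_3 = 4.5, c_3 = 5.5, t_3 = 1.5, a_4 = 3, b_4 = 1, c_4 = 0.5, p_4 = 2, t_4 = 2, a_5 = 4, b_5 = 1.5, c_5 = 6.5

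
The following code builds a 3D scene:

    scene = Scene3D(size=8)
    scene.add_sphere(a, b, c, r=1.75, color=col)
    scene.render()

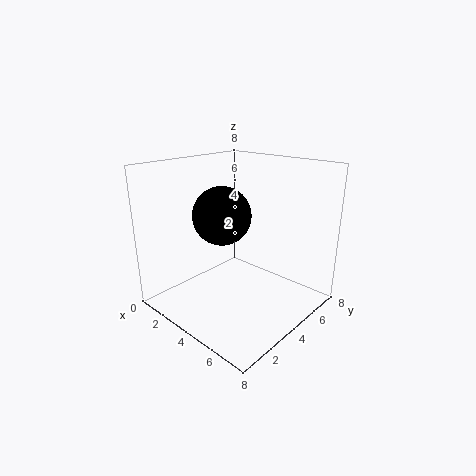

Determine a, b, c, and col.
a = 2.25, b = 4.5, c = 4.75, col = 'black'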